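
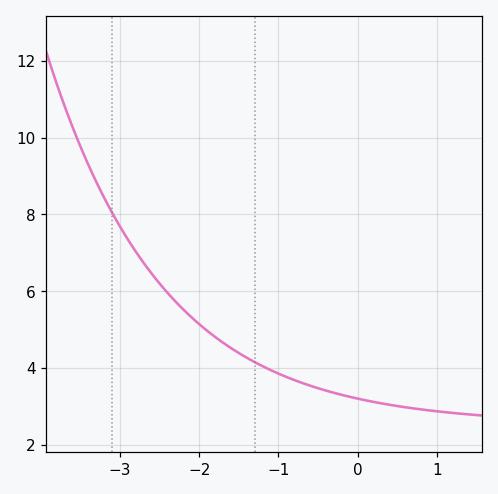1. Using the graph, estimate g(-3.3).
8.8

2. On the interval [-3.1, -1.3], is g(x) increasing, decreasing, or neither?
decreasing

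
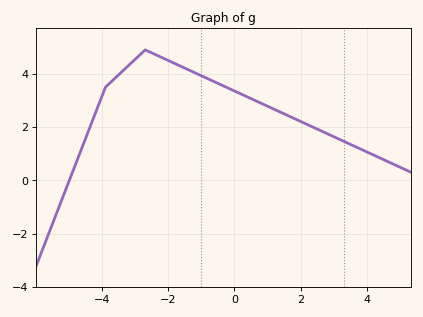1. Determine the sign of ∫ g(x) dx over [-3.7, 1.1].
positive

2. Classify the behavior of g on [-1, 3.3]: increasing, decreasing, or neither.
decreasing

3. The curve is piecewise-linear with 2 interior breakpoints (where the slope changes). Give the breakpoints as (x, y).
(-3.9, 3.5); (-2.7, 4.9)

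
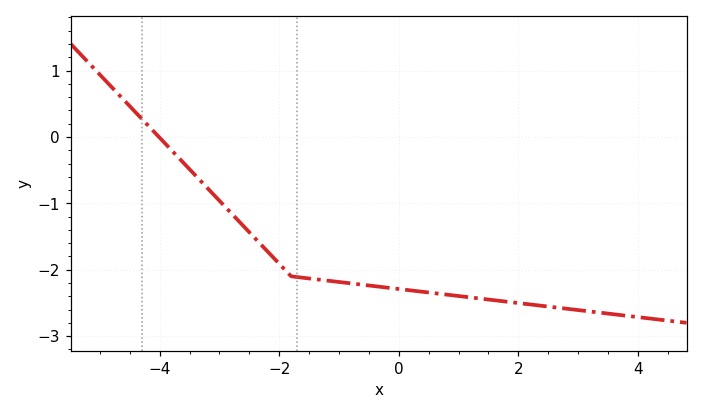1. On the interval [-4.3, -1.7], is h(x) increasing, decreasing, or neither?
decreasing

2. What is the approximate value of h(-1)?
-2.18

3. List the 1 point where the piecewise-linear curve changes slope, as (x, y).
(-1.8, -2.1)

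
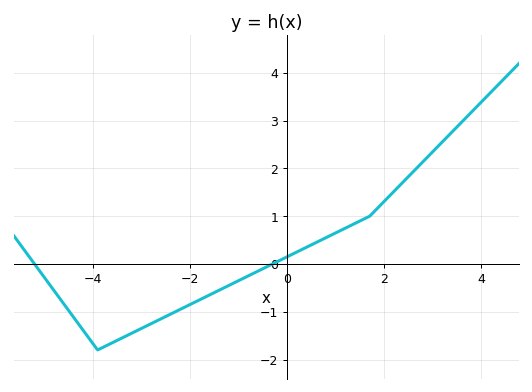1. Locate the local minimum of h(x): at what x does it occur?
-3.8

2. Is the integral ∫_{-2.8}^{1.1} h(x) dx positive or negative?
negative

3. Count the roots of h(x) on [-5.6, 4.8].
2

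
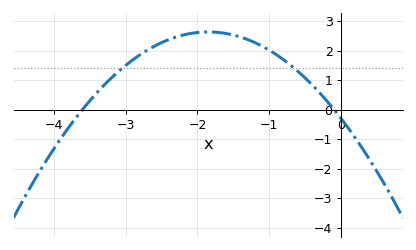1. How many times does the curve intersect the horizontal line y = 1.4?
2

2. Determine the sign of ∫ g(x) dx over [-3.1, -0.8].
positive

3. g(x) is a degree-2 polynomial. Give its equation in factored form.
y = -0.86(x + 3.6)(x + 0.1)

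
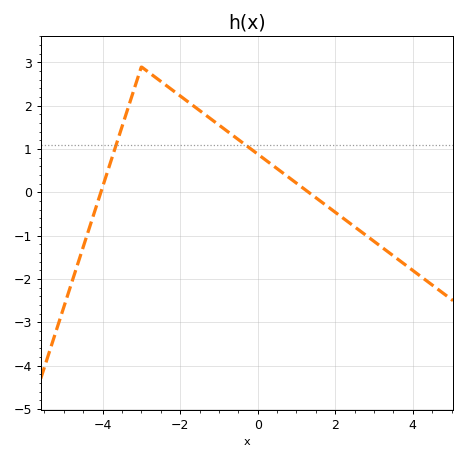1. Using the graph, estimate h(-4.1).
-0.153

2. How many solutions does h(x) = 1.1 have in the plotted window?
2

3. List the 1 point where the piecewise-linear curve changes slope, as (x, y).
(-3, 2.9)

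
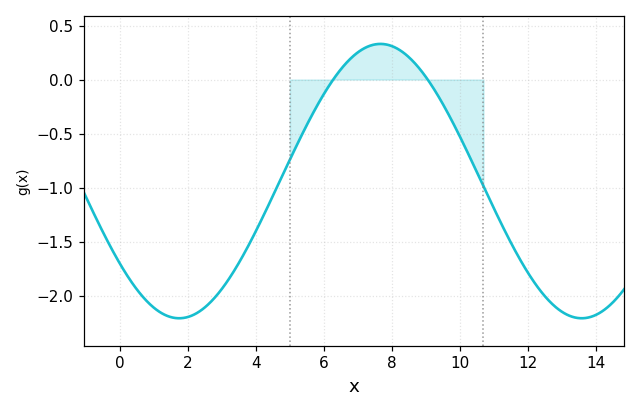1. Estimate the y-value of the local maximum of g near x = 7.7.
0.33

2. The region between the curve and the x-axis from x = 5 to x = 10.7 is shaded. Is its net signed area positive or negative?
negative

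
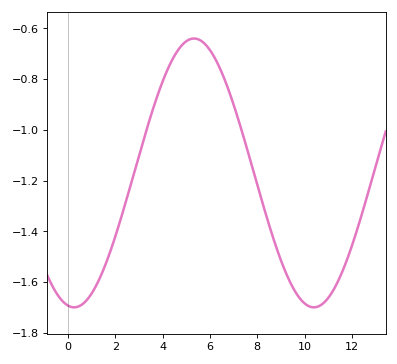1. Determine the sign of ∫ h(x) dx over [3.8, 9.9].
negative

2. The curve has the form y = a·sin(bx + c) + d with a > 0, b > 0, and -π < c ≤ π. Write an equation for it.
y = 0.53sin(0.62x - 1.73) - 1.17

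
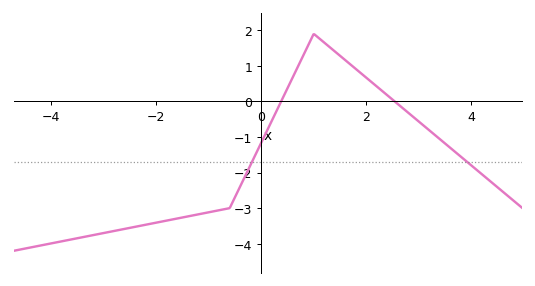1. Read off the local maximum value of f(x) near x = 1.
1.9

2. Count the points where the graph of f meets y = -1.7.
2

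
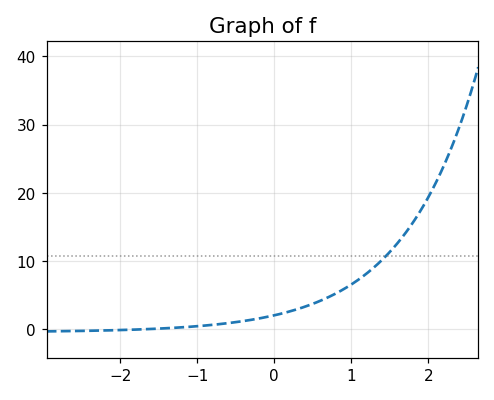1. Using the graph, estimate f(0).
2.04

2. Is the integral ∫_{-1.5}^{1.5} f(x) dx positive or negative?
positive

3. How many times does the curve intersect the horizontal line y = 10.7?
1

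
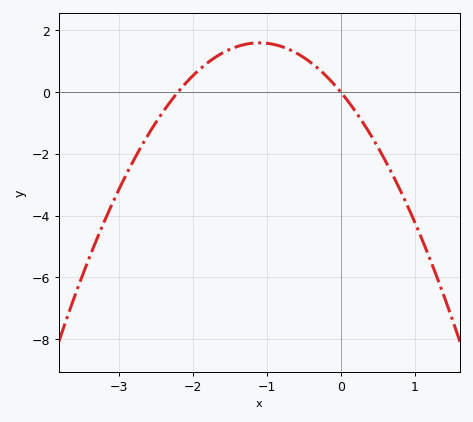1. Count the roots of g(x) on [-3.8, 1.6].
2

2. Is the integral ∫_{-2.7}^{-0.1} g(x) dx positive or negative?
positive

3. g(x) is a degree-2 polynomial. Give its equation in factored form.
y = -1.32(x + 2.2)(x - 0)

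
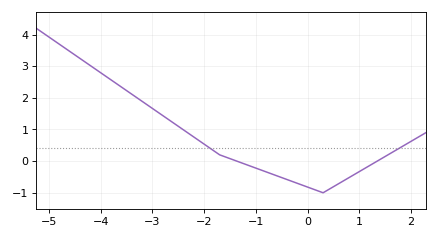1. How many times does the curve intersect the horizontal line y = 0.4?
2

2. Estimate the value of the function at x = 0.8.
-0.5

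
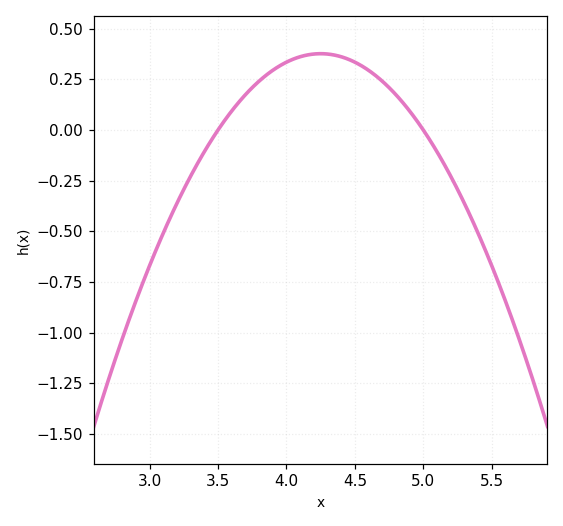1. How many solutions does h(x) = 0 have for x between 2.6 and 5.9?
2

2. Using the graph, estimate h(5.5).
-0.65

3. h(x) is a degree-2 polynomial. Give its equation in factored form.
y = -0.67(x - 3.5)(x - 5)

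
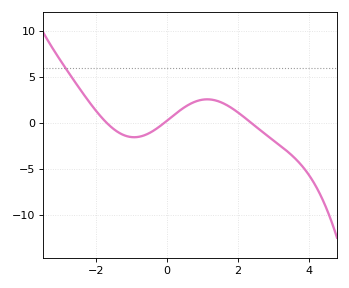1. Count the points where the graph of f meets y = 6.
1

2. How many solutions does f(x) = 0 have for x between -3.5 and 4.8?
3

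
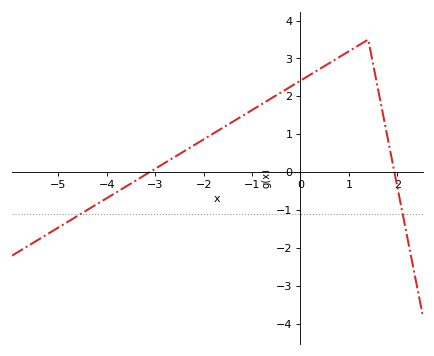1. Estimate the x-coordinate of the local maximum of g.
1.4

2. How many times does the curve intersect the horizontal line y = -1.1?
2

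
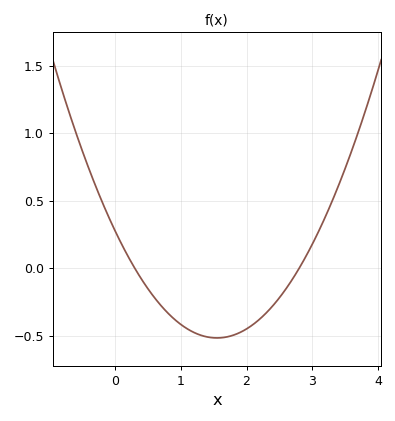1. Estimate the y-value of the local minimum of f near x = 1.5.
-0.5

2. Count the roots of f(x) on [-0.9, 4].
2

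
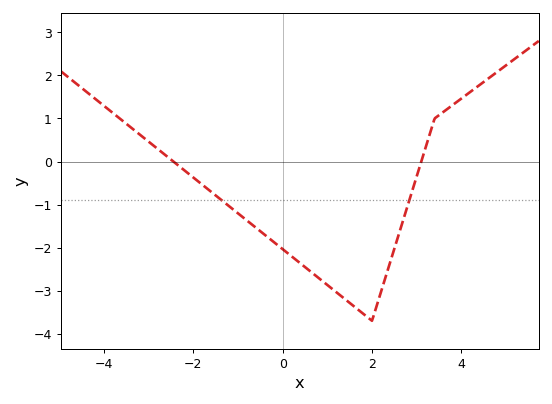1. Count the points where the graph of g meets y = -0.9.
2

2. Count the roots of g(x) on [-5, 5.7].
2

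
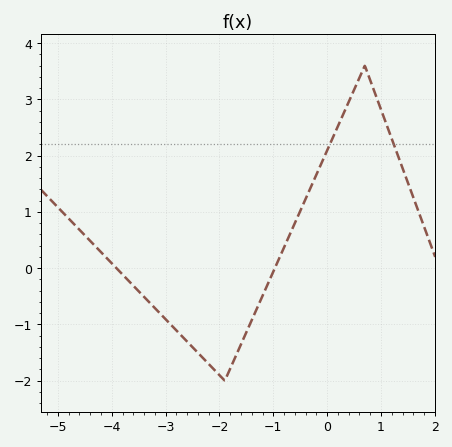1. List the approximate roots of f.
-3.9, -1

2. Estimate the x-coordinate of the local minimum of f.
-1.9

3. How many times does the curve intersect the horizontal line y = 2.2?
2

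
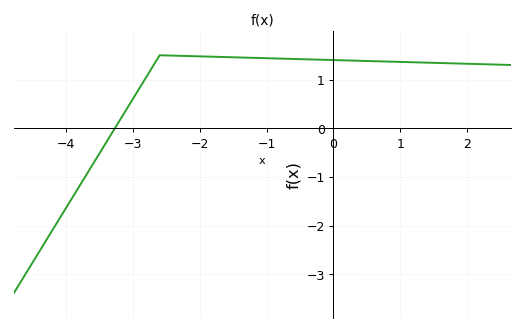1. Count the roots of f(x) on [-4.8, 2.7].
1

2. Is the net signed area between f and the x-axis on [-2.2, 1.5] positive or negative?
positive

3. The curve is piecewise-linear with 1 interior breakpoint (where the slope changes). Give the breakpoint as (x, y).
(-2.6, 1.5)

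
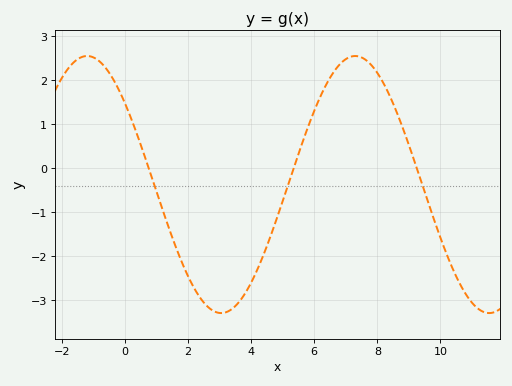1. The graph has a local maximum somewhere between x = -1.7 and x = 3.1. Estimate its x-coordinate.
-1.19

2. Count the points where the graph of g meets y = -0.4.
3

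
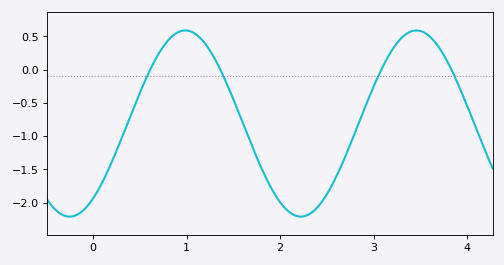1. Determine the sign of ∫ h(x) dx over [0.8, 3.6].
negative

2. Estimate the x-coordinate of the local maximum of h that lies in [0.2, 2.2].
1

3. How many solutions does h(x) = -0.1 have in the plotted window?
4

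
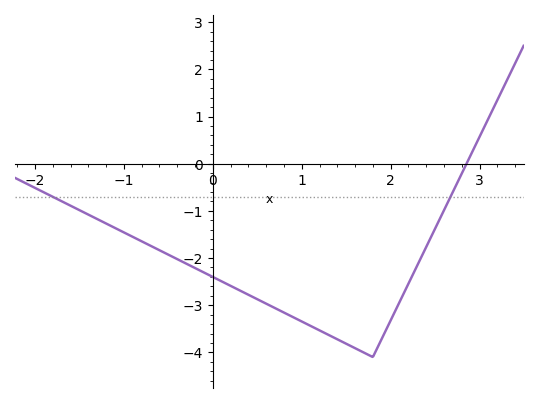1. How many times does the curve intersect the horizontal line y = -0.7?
2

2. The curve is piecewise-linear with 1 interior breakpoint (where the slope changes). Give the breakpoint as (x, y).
(1.8, -4.1)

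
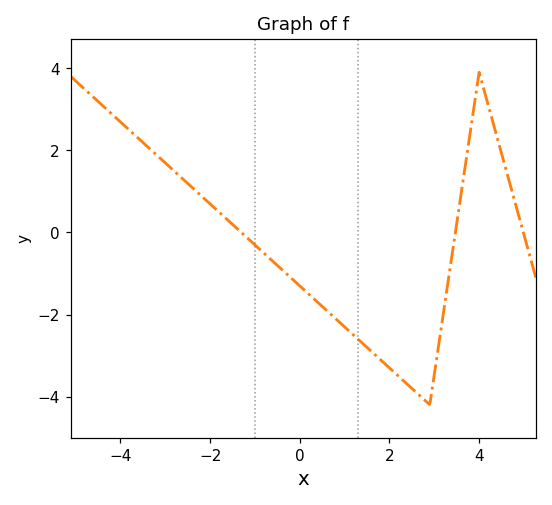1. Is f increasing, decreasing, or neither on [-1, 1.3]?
decreasing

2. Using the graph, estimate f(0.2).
-1.6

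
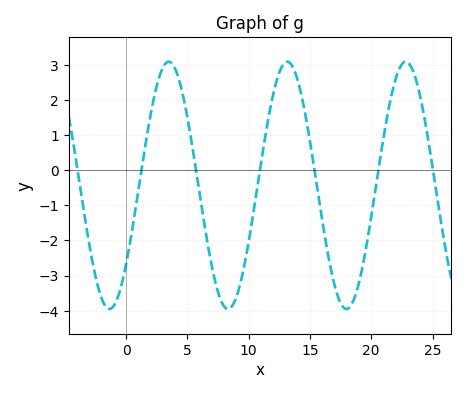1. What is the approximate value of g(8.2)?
-3.9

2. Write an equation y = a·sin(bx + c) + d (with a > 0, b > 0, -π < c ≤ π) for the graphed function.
y = 3.52sin(0.65x - 0.69) - 0.43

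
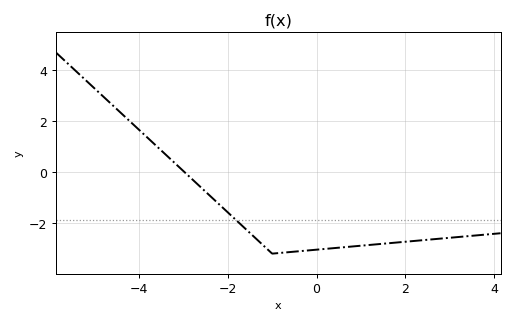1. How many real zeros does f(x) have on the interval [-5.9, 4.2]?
1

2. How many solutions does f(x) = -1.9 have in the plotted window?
1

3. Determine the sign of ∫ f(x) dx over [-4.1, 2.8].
negative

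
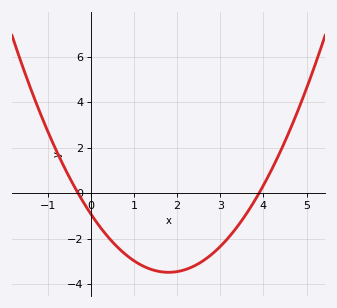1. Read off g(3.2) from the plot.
-1.94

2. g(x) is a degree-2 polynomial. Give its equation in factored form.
y = 0.79(x + 0.3)(x - 3.9)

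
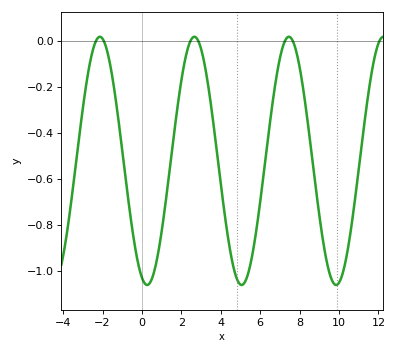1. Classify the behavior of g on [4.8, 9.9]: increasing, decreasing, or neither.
neither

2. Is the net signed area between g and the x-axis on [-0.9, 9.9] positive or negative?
negative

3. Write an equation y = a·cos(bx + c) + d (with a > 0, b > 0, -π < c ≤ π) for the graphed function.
y = 0.54cos(1.31x + 2.8) - 0.52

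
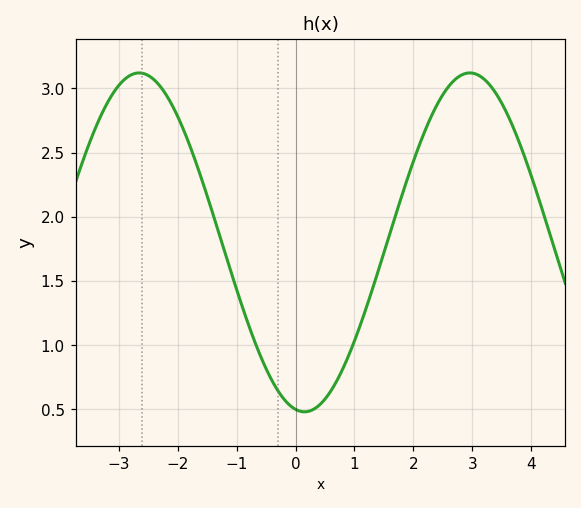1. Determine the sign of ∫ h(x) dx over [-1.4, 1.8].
positive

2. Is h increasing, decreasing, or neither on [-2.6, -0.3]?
decreasing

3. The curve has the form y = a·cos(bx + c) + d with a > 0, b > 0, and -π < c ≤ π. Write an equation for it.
y = 1.32cos(1.1x + 3) + 1.8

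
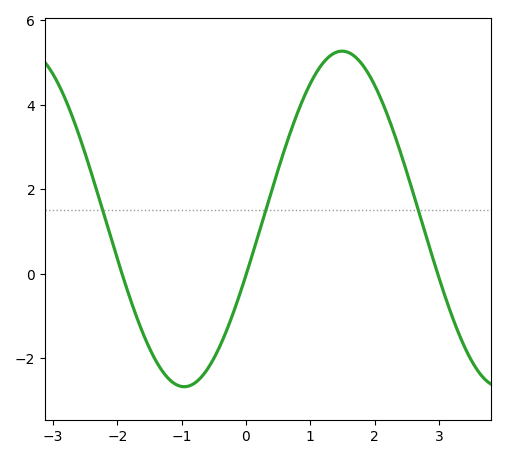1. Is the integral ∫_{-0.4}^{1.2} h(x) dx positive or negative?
positive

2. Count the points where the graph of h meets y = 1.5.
3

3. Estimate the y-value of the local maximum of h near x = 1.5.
5.27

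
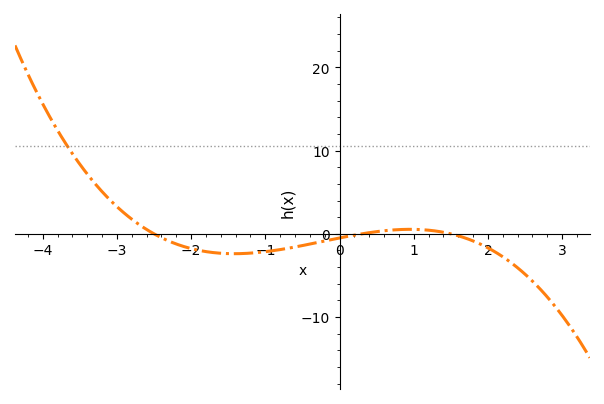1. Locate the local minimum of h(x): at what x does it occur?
-1.42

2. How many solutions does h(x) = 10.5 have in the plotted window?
1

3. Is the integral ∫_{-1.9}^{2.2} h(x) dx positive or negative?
negative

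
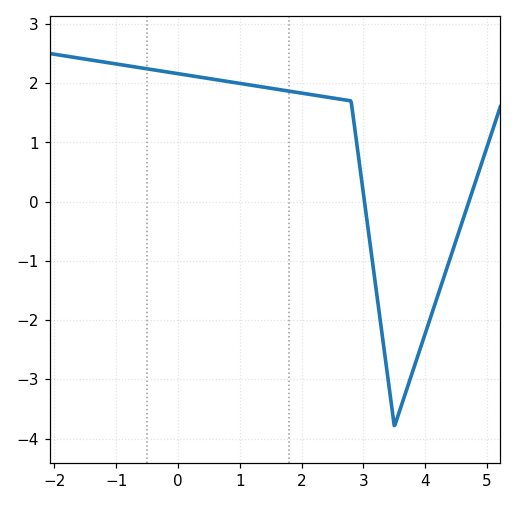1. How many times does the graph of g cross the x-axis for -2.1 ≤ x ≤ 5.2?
2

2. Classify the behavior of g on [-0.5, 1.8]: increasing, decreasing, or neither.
decreasing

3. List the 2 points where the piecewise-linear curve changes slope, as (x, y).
(2.8, 1.7); (3.5, -3.8)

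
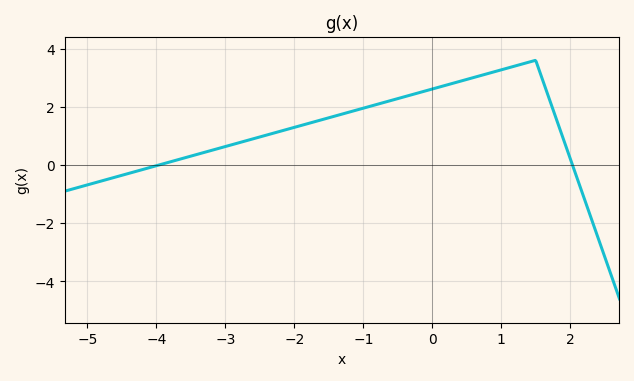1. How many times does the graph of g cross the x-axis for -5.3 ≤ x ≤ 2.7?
2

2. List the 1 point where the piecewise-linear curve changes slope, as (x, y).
(1.5, 3.6)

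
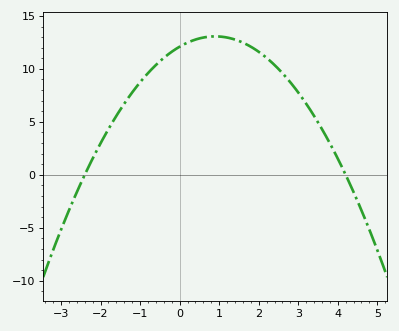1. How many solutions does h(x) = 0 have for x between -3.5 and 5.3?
2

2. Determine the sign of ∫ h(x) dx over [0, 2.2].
positive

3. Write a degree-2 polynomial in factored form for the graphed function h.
y = -1.2(x + 2.4)(x - 4.2)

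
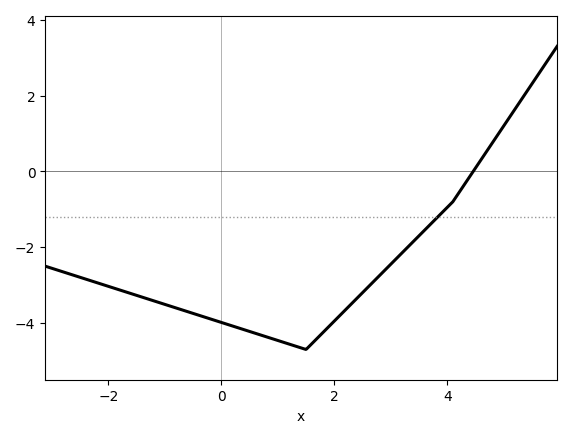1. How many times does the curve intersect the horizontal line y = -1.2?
1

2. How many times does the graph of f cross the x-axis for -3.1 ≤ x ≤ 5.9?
1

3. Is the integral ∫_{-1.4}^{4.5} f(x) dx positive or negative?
negative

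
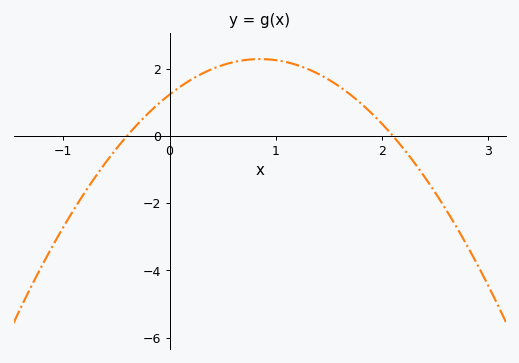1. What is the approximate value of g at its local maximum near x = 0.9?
2.2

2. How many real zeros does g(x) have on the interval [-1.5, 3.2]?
2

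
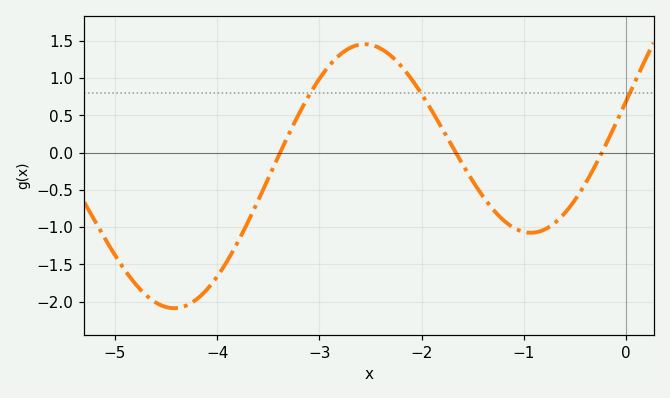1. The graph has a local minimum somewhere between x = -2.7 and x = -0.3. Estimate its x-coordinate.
-0.9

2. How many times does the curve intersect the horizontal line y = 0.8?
3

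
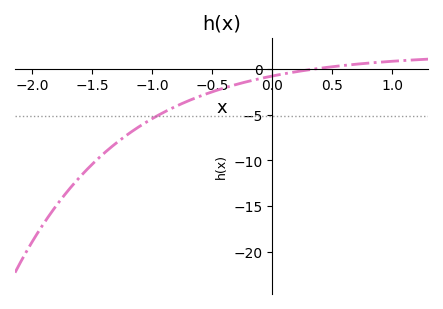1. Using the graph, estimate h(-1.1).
-6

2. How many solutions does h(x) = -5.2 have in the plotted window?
1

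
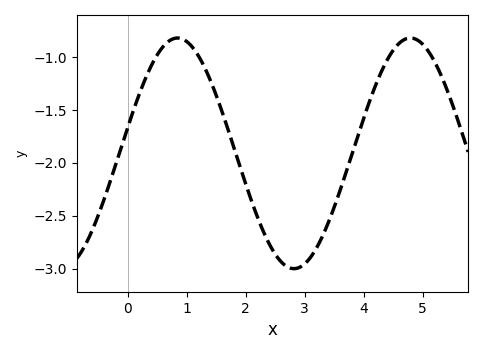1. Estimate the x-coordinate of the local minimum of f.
2.8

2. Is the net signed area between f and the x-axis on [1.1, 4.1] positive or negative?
negative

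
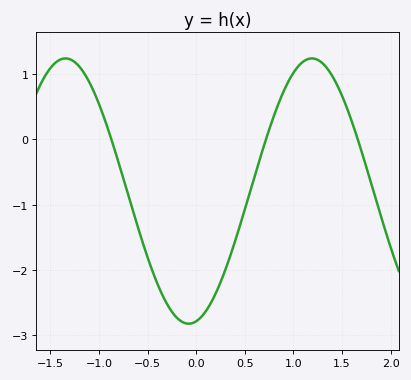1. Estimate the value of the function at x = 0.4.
-1.56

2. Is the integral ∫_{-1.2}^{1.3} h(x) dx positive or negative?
negative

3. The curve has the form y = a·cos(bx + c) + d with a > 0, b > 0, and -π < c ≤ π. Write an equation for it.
y = 2.03cos(2.48x - 2.95) - 0.79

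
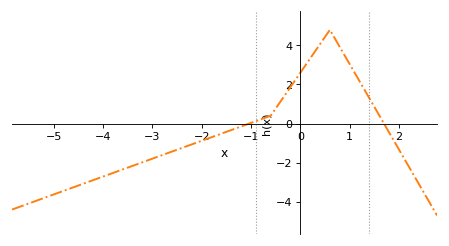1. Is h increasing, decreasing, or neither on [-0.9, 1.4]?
neither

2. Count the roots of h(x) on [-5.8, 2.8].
2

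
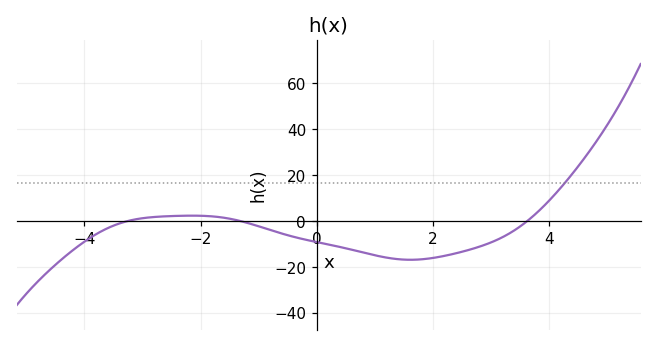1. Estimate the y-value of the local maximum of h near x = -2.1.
2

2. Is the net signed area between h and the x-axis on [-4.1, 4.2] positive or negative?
negative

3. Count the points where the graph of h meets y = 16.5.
1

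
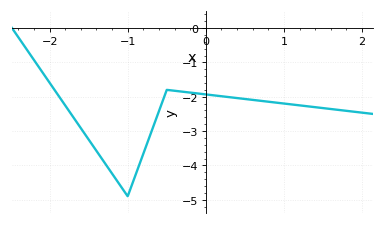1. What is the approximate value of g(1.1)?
-2.22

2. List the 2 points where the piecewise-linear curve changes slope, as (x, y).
(-1, -4.9); (-0.5, -1.8)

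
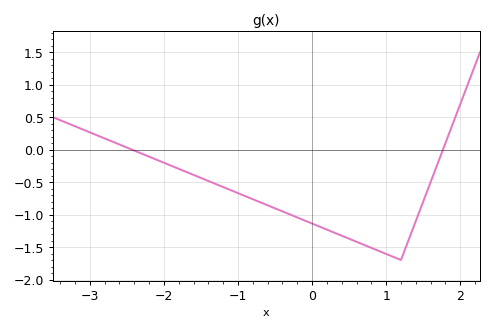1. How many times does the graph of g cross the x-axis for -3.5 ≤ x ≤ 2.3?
2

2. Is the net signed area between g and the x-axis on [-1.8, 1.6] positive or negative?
negative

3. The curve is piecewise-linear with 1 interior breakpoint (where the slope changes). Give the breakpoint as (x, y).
(1.2, -1.7)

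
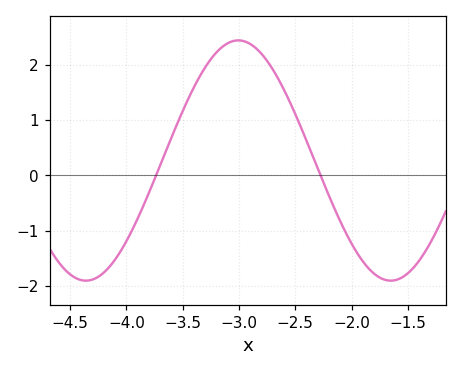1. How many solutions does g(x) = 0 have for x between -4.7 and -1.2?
2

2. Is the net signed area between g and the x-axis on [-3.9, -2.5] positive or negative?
positive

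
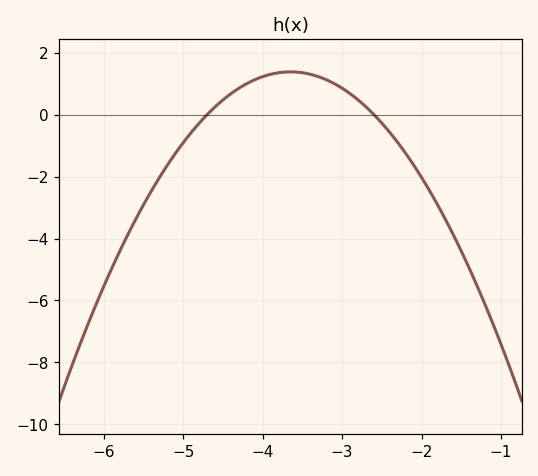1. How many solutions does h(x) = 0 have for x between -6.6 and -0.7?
2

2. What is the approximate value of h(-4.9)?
-0.575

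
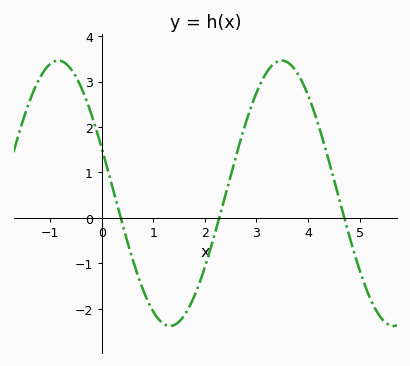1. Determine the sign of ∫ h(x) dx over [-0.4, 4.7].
positive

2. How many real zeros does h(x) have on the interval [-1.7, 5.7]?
3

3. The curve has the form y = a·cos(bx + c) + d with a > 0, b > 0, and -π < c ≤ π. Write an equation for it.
y = 2.92cos(1.4x + 1.2) + 0.54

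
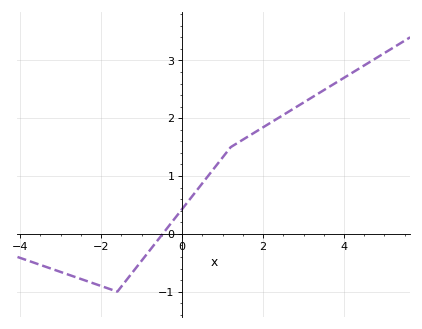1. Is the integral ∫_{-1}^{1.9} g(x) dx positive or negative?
positive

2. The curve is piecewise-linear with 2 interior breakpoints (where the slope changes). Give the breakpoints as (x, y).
(-1.6, -1); (1.2, 1.5)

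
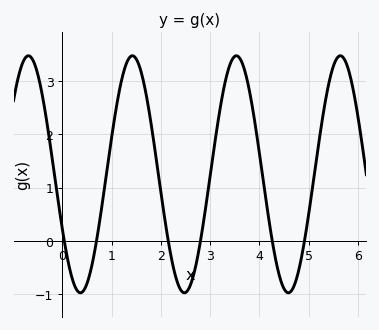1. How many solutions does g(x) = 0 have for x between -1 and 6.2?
6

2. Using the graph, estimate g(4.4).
-0.647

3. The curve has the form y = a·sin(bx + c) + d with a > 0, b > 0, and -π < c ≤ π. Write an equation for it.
y = 2.23sin(2.98x - 2.67) + 1.25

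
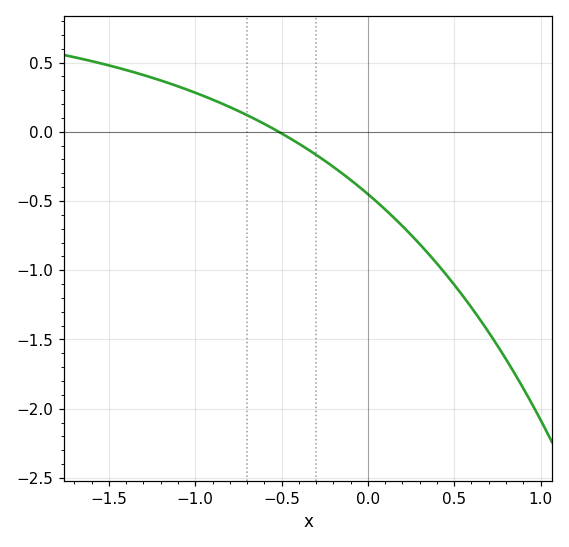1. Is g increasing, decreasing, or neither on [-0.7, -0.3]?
decreasing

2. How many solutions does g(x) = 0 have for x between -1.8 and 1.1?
1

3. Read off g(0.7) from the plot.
-1.45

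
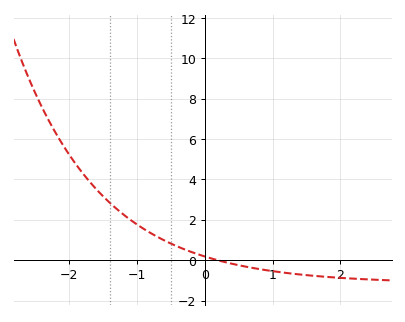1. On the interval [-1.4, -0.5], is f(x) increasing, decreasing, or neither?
decreasing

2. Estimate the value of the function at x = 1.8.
-0.8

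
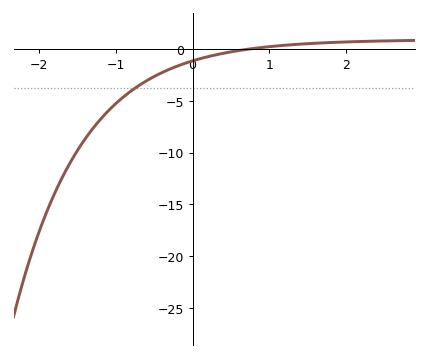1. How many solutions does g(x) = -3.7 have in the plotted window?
1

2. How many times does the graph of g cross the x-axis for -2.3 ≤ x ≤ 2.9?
1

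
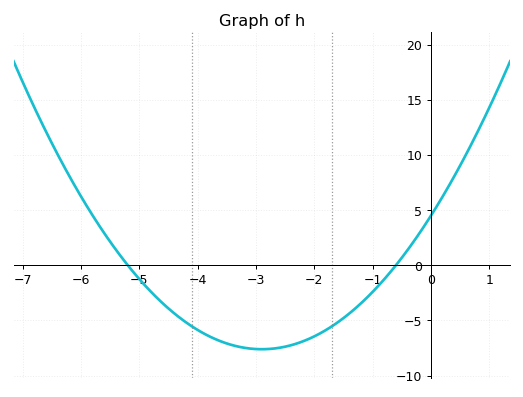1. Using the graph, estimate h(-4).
-6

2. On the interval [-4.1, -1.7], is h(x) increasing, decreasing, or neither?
neither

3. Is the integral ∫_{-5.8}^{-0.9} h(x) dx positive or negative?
negative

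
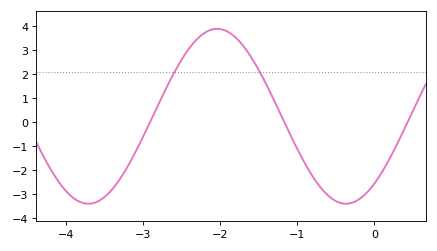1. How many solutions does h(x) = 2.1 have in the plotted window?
2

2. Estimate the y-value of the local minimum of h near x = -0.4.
-3.39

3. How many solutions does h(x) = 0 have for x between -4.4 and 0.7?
3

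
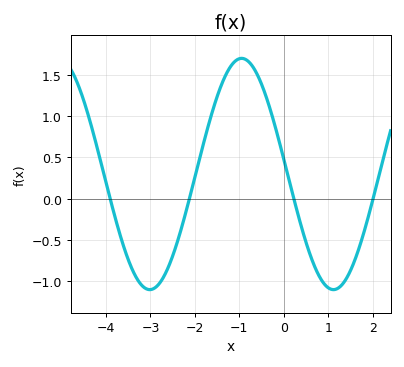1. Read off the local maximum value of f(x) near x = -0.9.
1.7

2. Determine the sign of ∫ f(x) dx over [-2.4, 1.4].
positive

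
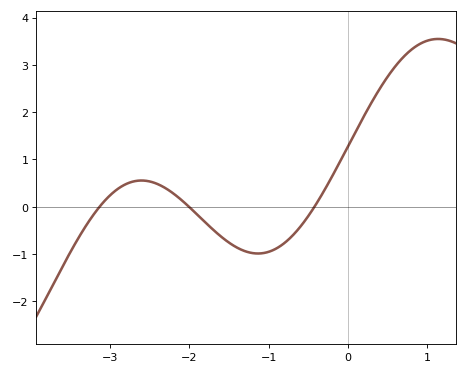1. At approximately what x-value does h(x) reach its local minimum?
-1.1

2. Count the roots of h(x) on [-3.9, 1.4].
3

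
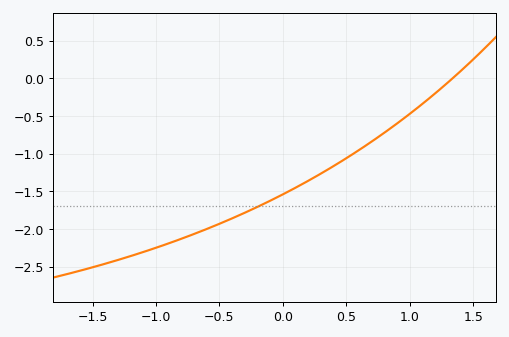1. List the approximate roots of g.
1.34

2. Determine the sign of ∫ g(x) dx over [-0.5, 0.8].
negative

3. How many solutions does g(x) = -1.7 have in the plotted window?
1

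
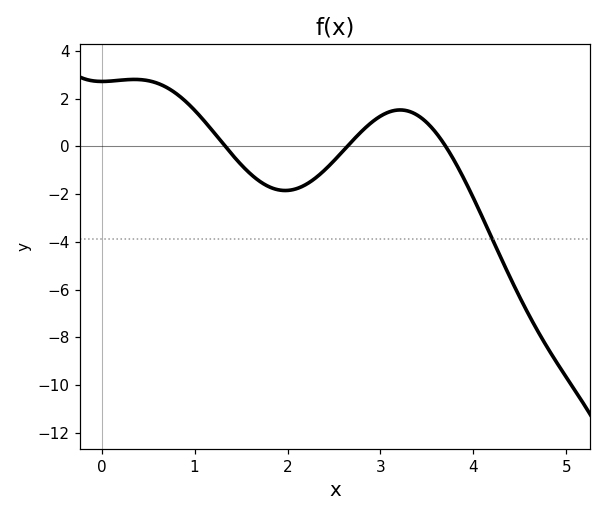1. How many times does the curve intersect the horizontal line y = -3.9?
1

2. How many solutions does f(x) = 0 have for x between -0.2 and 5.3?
3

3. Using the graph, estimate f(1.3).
0.2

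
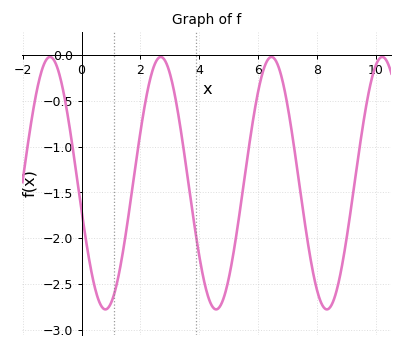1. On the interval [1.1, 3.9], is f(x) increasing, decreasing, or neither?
neither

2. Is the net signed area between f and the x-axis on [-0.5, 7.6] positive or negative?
negative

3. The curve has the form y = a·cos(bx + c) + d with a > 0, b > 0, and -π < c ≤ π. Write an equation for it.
y = 1.38cos(1.7x + 1.8) - 1.4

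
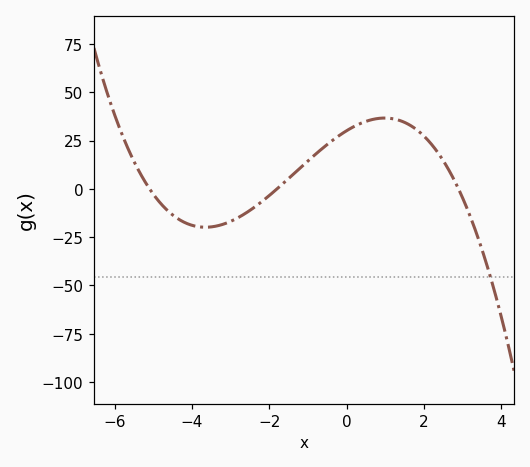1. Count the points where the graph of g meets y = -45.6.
1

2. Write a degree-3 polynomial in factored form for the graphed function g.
y = -1.13(x + 5.1)(x + 1.8)(x - 2.9)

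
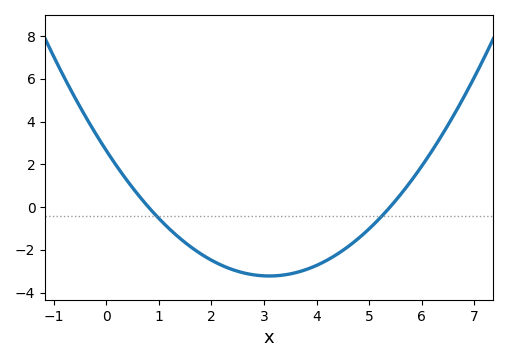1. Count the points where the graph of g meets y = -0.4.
2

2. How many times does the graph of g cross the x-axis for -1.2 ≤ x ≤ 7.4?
2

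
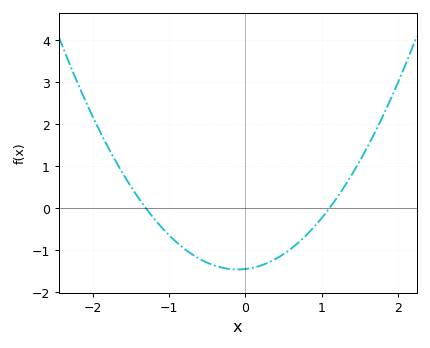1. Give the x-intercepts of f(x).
-1.3, 1.1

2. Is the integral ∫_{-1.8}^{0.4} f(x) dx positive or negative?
negative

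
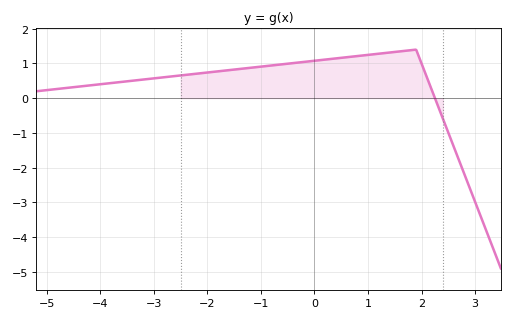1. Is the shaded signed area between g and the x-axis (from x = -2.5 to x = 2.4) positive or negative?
positive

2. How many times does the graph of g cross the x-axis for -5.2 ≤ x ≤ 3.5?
1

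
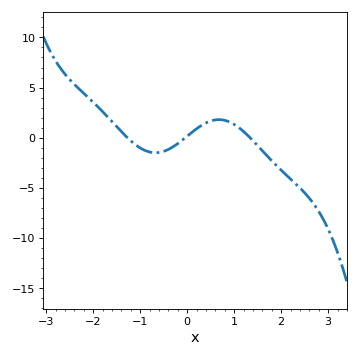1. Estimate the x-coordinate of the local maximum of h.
0.675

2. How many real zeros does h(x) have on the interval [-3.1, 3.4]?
3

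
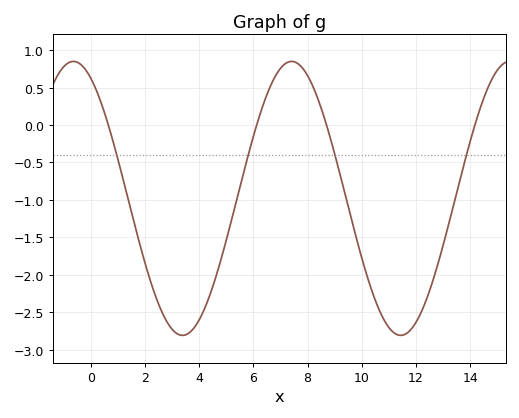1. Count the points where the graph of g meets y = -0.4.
4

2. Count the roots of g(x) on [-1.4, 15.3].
4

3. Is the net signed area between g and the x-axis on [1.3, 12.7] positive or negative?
negative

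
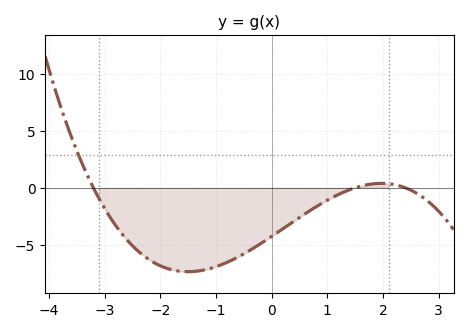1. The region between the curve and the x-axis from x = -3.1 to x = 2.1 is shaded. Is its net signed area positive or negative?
negative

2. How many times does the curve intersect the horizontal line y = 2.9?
1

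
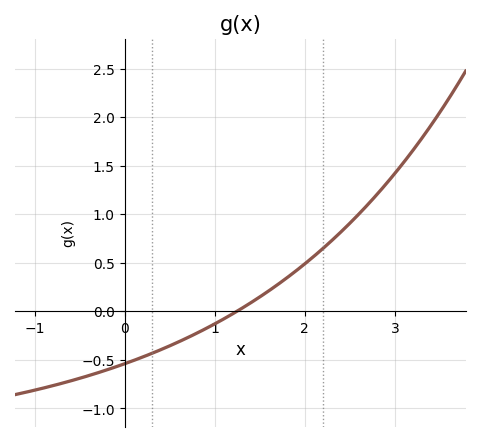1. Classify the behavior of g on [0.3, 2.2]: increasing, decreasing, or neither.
increasing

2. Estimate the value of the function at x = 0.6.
-0.3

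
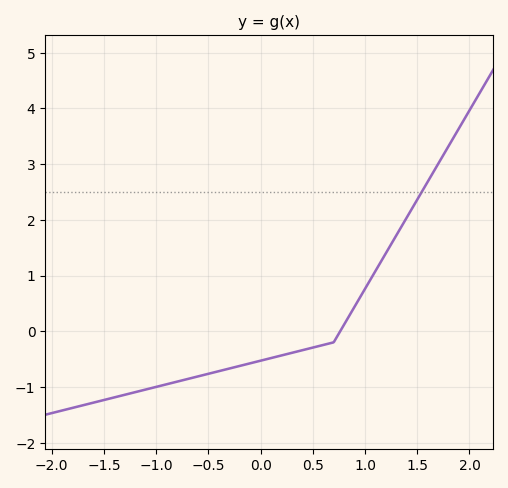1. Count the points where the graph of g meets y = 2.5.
1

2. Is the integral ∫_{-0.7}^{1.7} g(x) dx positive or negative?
positive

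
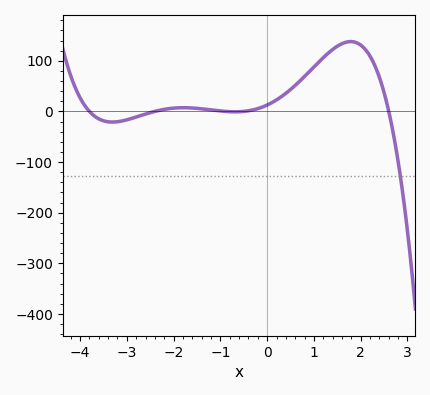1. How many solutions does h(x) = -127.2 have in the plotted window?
1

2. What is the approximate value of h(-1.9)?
10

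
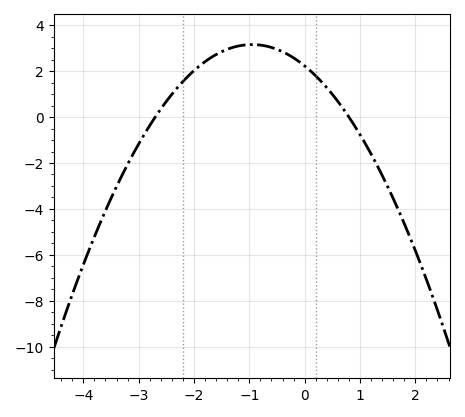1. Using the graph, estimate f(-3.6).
-4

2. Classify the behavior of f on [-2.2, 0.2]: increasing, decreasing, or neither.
neither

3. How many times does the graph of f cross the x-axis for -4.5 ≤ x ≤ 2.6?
2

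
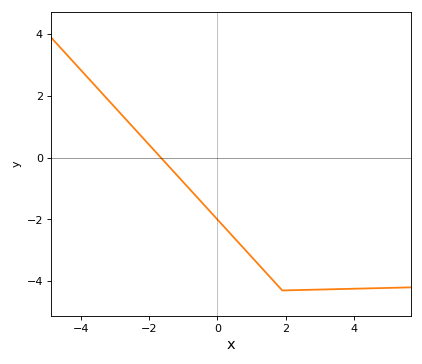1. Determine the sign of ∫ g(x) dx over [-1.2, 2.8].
negative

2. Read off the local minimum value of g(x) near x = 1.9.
-4.2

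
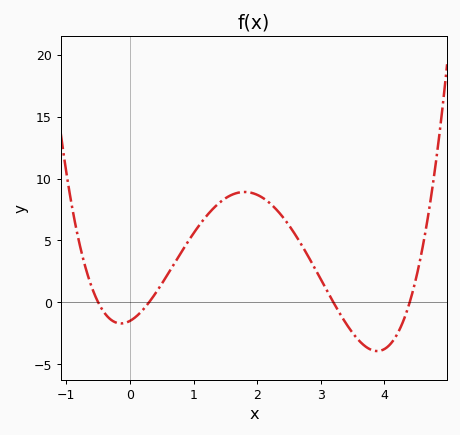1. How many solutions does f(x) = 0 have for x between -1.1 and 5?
4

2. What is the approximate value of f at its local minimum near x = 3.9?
-4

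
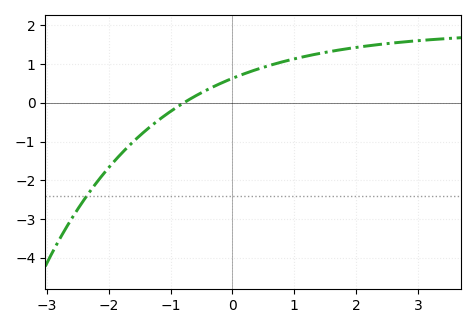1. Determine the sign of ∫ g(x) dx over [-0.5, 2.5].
positive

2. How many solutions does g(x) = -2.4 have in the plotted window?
1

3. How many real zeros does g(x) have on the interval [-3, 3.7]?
1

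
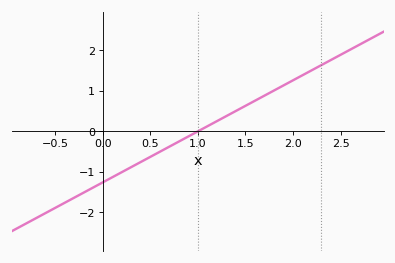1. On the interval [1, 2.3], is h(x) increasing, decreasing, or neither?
increasing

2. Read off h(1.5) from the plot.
0.63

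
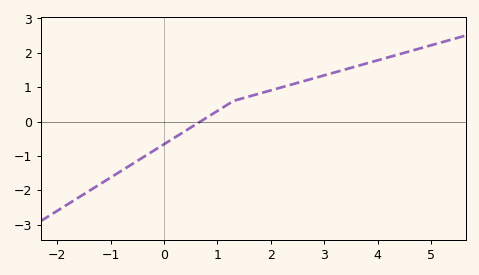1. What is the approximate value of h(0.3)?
-0.4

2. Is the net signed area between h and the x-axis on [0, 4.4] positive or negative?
positive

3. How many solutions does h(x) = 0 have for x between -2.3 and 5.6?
1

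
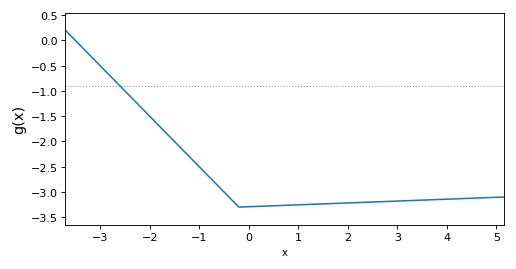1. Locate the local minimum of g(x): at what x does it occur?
-0.198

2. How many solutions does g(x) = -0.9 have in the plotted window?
1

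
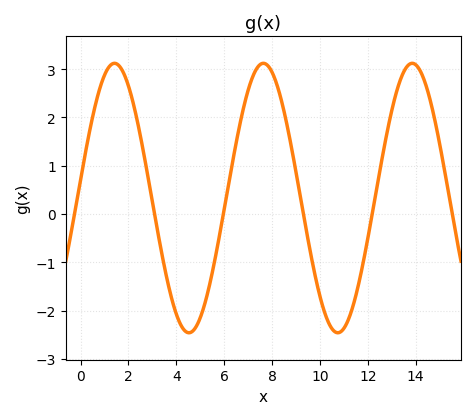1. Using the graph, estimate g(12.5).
0.9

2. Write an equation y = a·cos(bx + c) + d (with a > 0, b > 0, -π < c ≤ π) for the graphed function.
y = 2.79cos(1x - 1.4) + 0.33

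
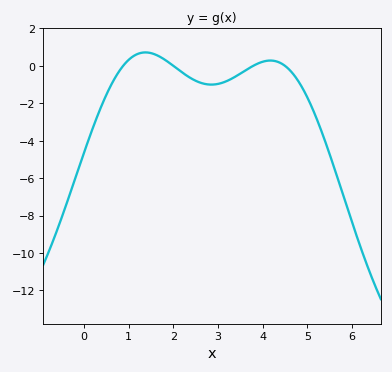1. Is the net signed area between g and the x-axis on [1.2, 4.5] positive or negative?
negative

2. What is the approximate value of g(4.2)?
0.283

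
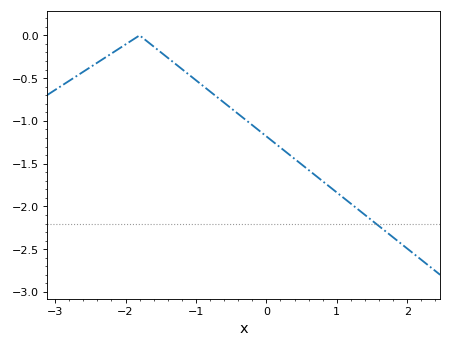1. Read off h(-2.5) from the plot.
-0.372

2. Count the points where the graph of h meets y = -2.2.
1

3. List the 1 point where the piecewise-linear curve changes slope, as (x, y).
(-1.8, 0)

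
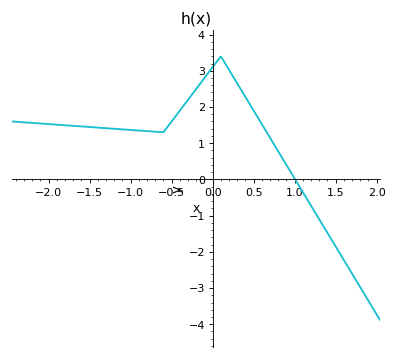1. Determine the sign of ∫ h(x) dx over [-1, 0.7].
positive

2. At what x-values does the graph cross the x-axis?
1.01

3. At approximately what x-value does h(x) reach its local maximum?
0.1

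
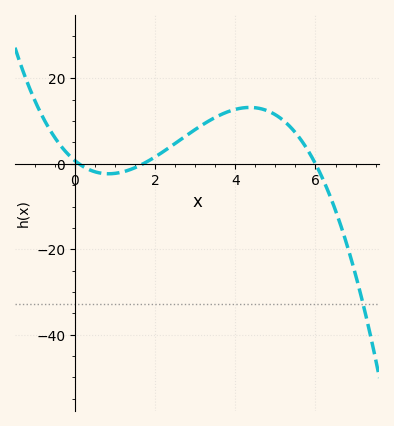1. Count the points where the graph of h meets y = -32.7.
1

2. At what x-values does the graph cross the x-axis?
0.2, 1.6, 6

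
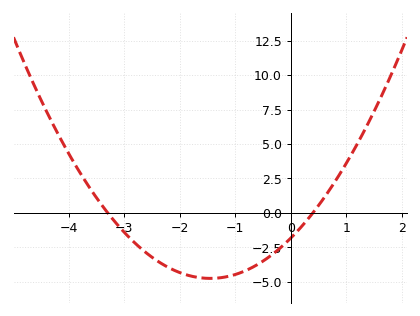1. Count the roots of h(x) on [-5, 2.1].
2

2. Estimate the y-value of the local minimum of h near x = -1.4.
-4.76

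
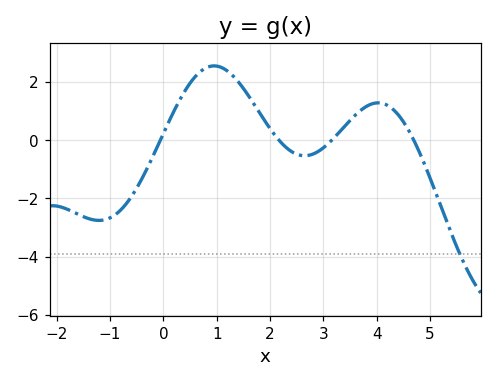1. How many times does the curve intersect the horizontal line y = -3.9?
1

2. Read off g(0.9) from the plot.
2.6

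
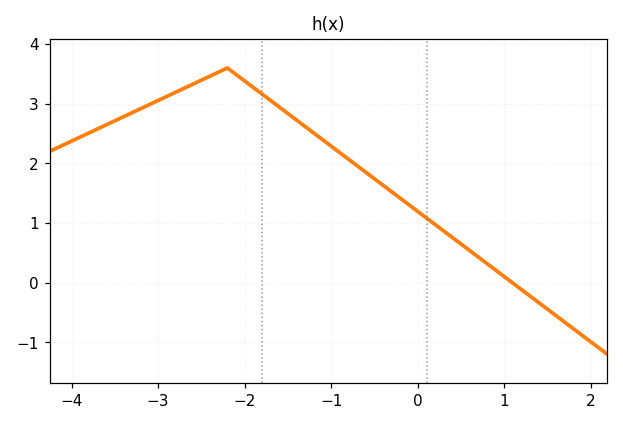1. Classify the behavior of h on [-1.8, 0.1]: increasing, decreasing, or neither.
decreasing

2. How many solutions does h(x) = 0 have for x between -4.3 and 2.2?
1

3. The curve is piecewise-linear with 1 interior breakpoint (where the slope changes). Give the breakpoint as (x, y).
(-2.2, 3.6)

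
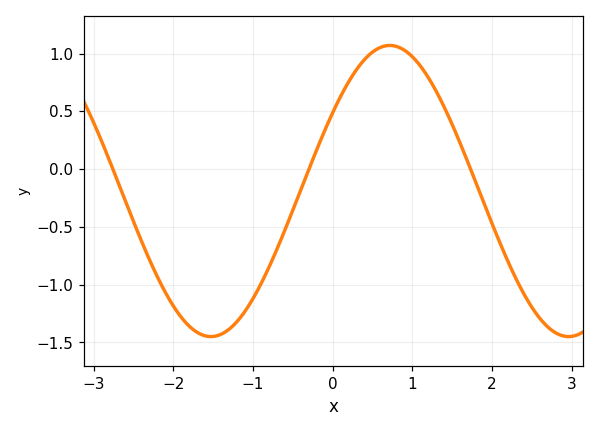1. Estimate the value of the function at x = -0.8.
-0.849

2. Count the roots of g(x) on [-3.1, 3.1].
3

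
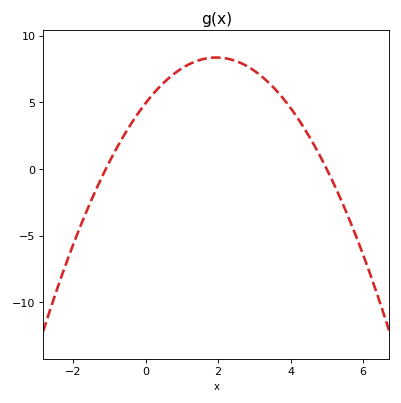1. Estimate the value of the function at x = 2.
8.5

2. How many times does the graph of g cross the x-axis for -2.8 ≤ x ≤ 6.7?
2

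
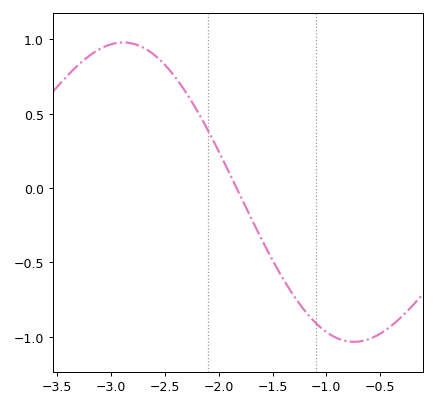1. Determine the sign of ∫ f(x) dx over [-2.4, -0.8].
negative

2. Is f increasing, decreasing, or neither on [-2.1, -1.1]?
decreasing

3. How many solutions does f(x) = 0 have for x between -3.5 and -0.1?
1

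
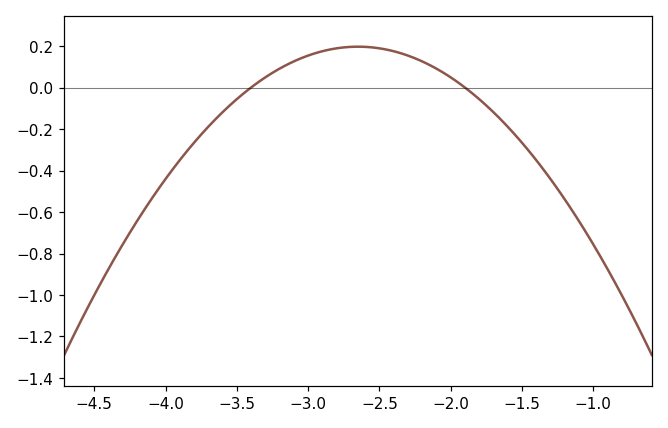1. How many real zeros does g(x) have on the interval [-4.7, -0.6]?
2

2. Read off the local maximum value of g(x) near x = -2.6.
0.2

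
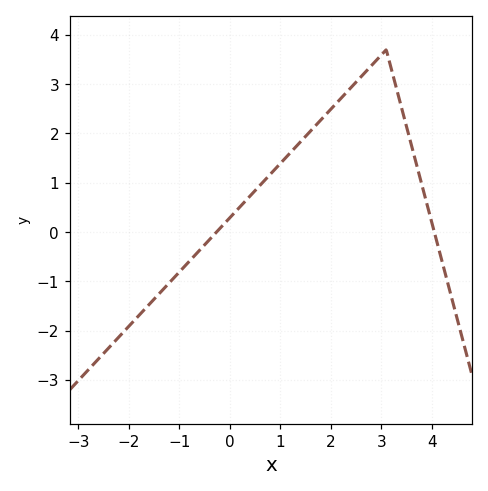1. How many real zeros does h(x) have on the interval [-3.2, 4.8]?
2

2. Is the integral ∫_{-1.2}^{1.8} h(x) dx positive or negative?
positive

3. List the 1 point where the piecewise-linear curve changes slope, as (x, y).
(3.1, 3.7)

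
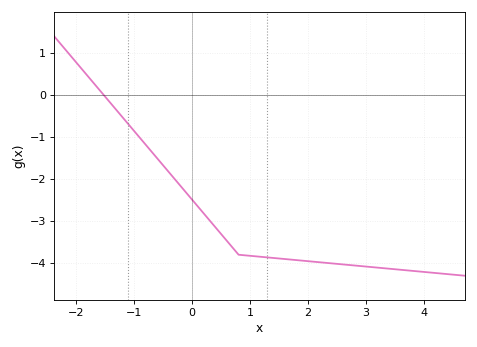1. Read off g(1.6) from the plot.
-3.9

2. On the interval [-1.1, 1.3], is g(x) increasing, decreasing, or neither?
decreasing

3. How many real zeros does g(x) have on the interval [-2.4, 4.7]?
1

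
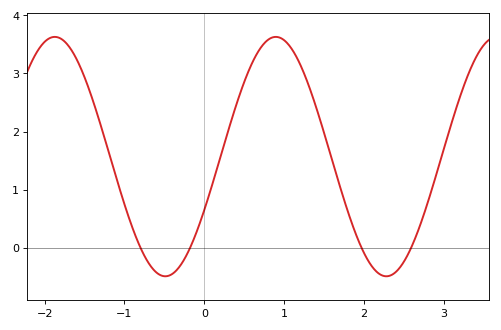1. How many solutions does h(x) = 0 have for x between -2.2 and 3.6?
4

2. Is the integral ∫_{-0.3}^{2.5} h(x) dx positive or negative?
positive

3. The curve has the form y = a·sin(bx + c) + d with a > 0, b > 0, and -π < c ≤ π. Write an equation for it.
y = 2.06sin(2.3x - 0.46) + 1.57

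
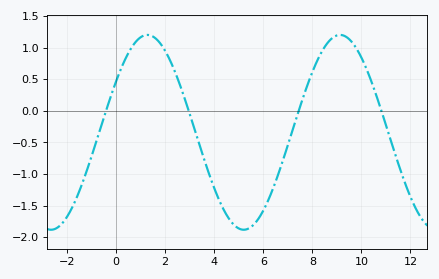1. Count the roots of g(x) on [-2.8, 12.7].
4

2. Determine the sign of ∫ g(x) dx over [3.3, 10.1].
negative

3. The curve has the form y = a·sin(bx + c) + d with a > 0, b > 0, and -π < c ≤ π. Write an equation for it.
y = 1.54sin(0.8x + 0.55) - 0.34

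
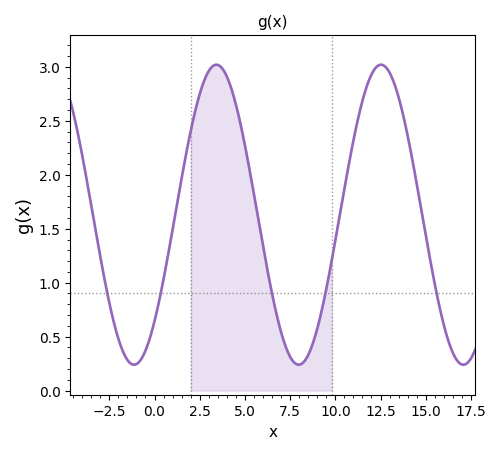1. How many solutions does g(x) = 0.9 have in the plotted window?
5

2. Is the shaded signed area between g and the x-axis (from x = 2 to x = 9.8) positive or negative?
positive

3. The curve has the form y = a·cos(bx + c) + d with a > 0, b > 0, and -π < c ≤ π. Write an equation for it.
y = 1.39cos(0.69x - 2.36) + 1.63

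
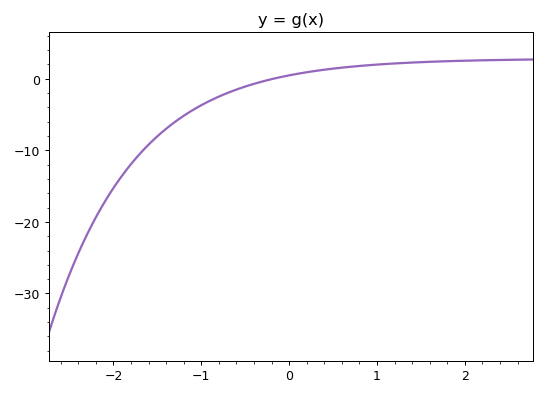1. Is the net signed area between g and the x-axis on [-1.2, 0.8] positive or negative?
negative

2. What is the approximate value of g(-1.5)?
-8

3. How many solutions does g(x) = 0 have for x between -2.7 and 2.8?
1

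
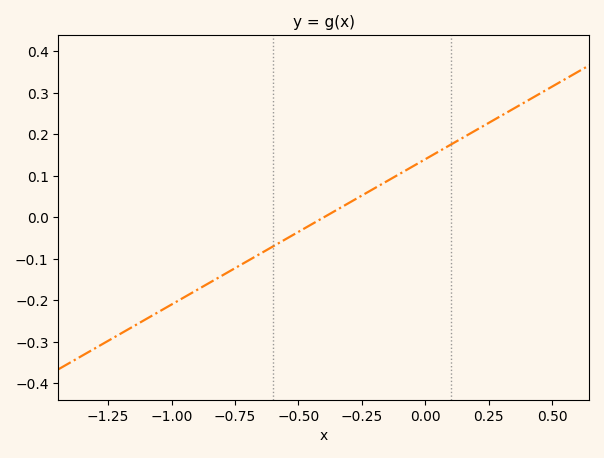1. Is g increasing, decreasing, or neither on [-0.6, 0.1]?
increasing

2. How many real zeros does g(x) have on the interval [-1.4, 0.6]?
1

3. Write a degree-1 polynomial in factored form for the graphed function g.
y = 0.35(x + 0.4)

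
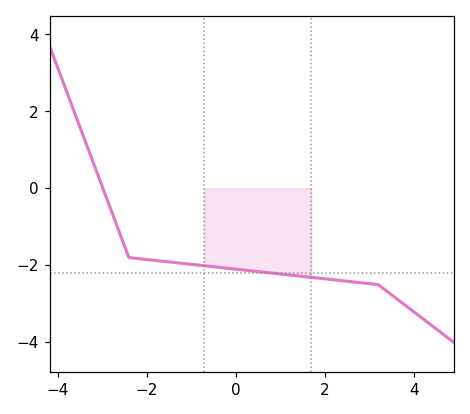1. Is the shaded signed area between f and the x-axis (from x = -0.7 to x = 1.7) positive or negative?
negative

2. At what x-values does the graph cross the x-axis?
-3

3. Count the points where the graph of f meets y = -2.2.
1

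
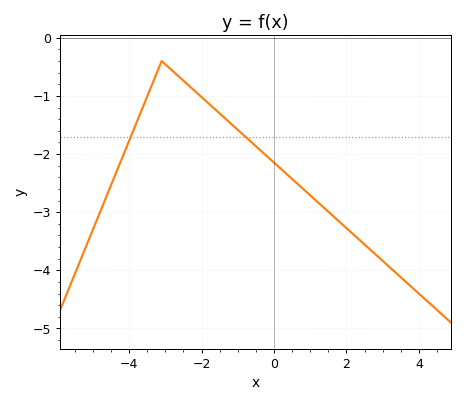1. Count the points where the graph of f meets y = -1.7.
2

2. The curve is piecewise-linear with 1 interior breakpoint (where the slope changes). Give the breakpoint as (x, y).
(-3.1, -0.4)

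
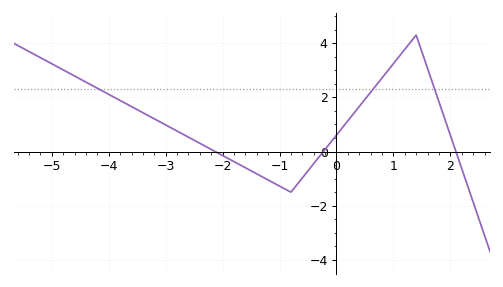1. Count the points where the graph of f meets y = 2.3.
3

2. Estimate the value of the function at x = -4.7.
2.9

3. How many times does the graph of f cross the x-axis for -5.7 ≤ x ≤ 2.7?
3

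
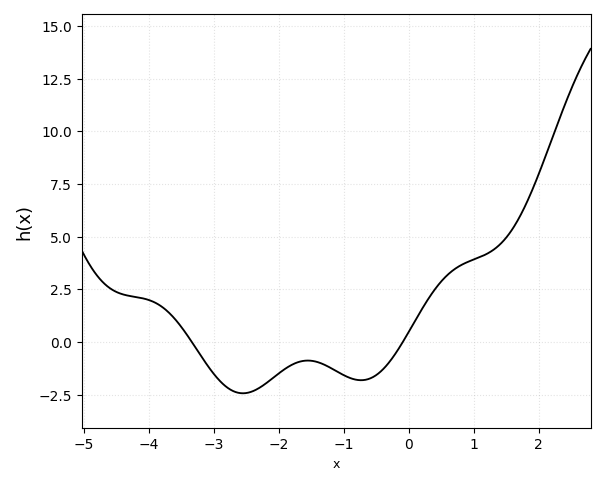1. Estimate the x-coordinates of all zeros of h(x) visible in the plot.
-3.34, -0.092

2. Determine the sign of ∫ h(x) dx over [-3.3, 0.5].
negative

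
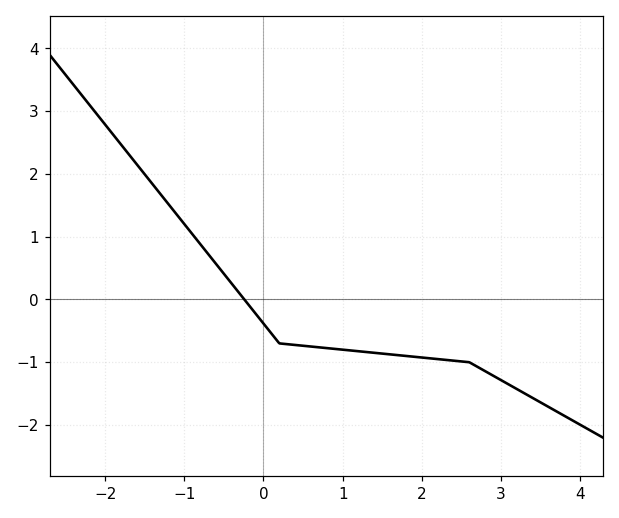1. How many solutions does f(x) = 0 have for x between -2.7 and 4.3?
1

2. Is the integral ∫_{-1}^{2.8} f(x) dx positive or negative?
negative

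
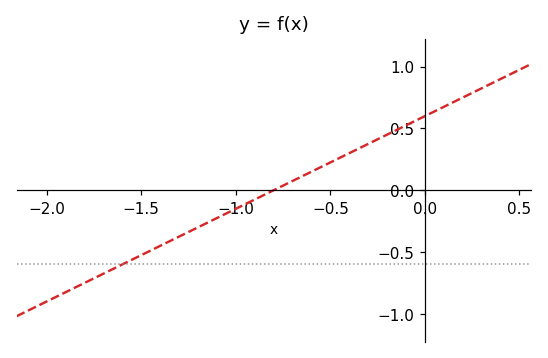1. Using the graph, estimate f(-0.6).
0.15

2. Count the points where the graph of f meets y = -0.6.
1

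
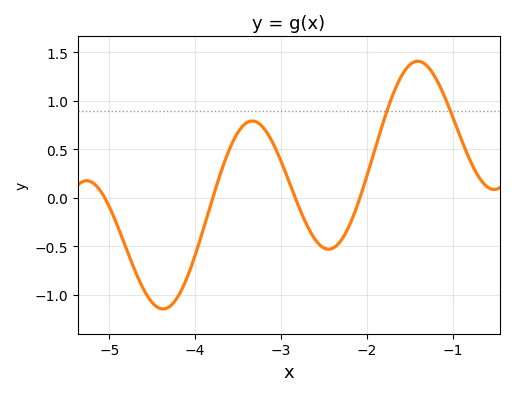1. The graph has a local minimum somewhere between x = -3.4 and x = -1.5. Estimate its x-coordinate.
-2.45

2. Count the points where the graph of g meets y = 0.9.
2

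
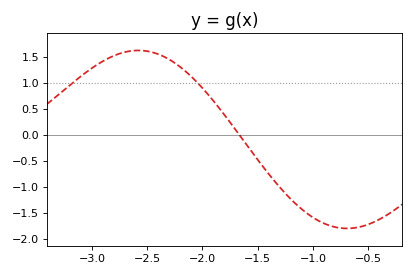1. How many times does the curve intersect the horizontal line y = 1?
2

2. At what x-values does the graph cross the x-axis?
-1.67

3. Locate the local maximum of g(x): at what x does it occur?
-2.58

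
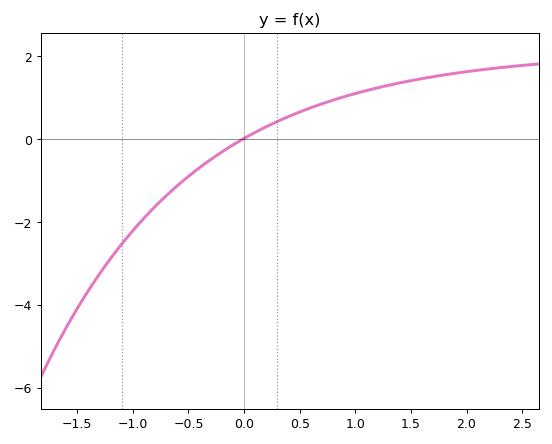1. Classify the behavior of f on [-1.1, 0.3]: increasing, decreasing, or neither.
increasing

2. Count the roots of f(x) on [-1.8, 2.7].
1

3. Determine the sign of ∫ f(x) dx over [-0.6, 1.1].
positive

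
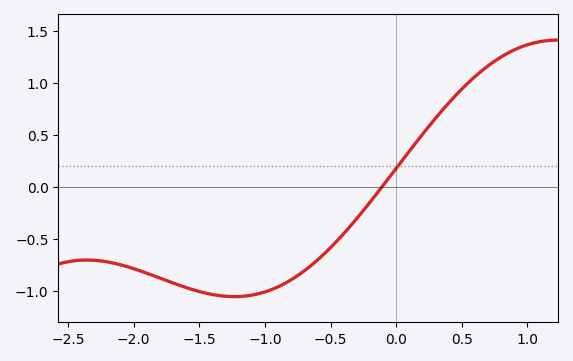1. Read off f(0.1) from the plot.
0.342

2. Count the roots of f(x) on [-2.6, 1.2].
1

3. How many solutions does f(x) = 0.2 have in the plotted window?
1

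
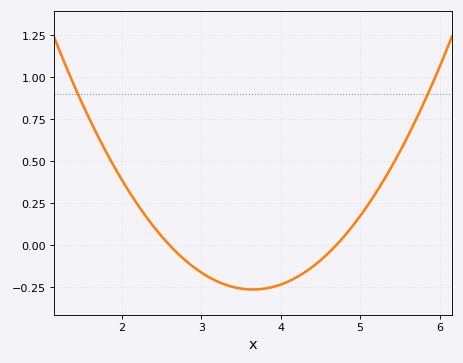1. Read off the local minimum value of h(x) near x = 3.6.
-0.26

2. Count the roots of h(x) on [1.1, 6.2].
2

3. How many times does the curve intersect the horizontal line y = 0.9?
2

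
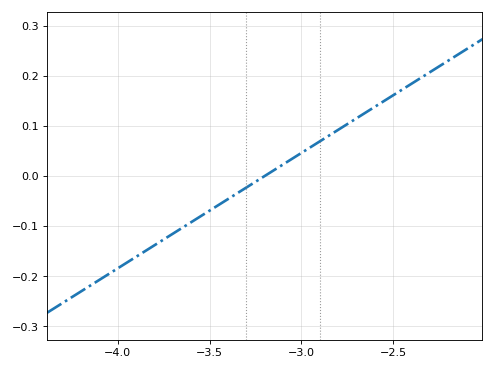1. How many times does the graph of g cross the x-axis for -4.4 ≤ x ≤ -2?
1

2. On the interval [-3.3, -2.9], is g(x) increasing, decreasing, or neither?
increasing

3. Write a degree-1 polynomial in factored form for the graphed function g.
y = 0.23(x + 3.2)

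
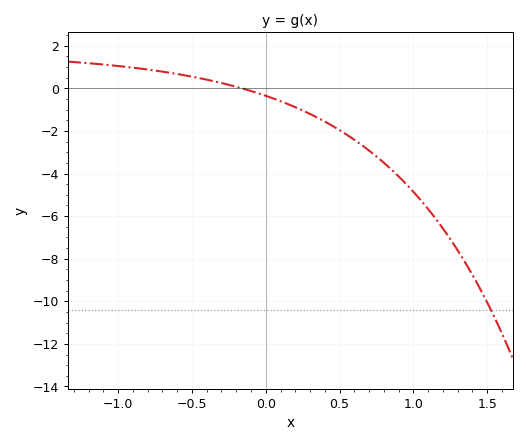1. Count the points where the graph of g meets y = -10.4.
1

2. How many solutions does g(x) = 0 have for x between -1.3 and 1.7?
1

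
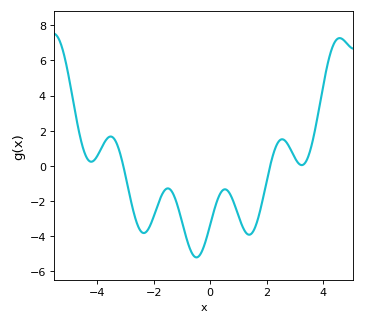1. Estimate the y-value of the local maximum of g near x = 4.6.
7.27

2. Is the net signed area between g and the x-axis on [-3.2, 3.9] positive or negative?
negative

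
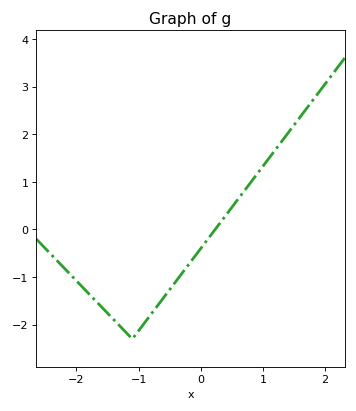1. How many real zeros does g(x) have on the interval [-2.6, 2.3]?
1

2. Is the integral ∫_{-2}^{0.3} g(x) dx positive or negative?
negative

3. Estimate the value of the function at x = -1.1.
-2.3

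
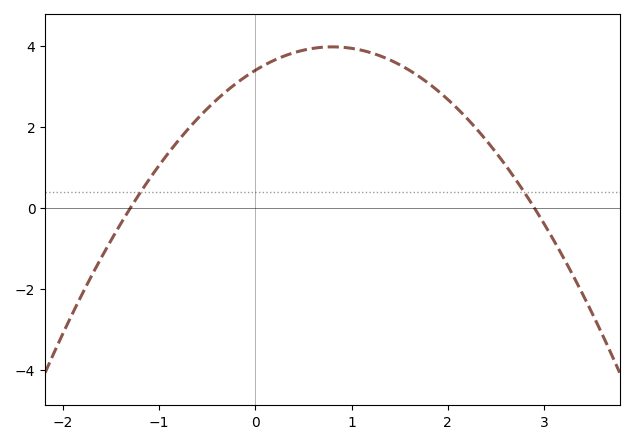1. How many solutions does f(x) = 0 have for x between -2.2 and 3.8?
2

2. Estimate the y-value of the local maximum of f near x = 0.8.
4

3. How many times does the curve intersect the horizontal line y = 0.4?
2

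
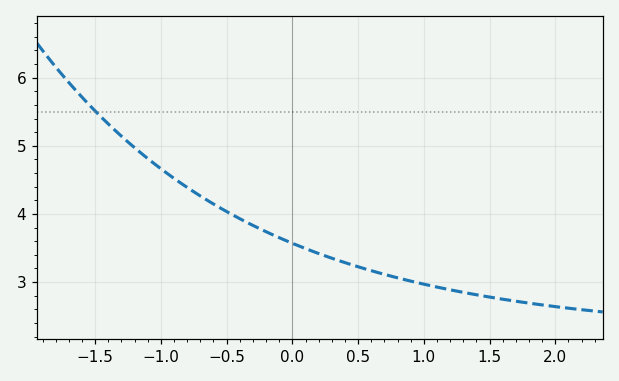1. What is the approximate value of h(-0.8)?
4.39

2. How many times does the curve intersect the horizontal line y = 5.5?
1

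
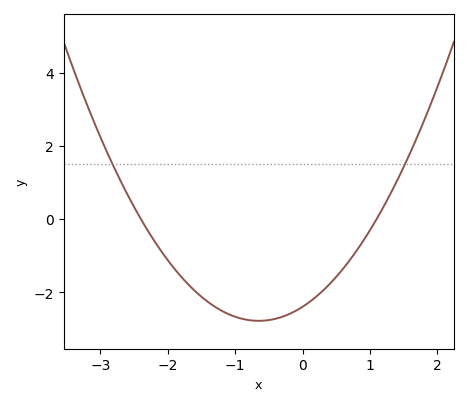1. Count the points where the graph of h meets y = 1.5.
2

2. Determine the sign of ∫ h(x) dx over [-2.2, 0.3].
negative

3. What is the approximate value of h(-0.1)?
-2.6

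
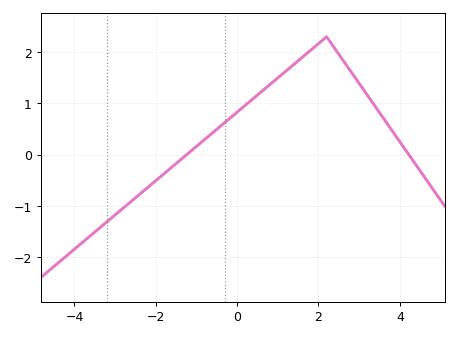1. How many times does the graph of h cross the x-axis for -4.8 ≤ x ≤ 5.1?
2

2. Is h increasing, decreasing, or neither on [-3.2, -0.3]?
increasing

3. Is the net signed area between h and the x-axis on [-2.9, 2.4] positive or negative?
positive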